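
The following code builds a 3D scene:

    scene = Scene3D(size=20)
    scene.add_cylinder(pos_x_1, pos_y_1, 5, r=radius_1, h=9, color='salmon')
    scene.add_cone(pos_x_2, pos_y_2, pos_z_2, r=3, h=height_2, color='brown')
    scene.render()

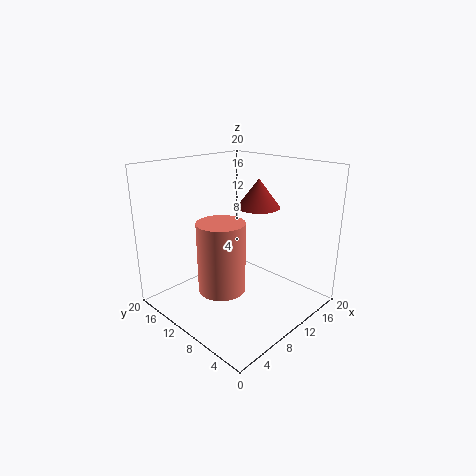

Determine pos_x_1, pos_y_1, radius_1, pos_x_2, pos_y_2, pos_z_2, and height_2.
pos_x_1 = 5
pos_y_1 = 8
radius_1 = 3
pos_x_2 = 13
pos_y_2 = 9
pos_z_2 = 14
height_2 = 4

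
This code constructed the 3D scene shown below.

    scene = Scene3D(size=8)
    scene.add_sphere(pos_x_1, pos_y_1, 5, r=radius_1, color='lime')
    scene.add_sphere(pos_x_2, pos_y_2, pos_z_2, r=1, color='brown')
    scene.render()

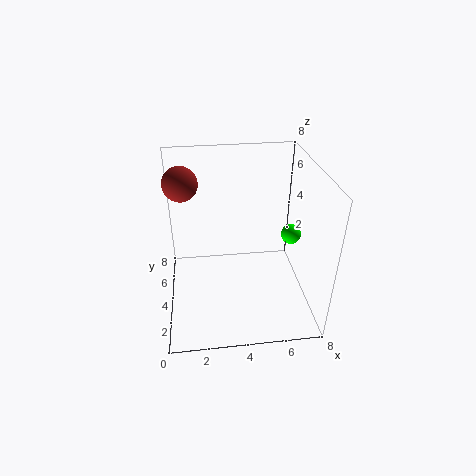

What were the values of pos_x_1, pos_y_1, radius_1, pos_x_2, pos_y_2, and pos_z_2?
pos_x_1 = 6.5; pos_y_1 = 2.5; radius_1 = 0.5; pos_x_2 = 1; pos_y_2 = 6; pos_z_2 = 6.5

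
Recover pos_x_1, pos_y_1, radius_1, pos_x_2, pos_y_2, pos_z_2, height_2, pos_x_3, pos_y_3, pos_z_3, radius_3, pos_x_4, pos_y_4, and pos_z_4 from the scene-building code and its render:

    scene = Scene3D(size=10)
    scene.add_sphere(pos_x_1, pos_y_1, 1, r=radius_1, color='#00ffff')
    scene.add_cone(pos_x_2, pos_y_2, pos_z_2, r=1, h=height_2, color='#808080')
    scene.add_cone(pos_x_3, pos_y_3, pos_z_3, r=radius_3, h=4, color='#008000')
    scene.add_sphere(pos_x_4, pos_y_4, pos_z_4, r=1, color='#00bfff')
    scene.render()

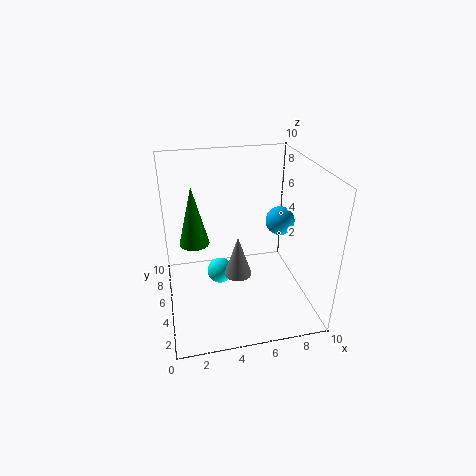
pos_x_1 = 4; pos_y_1 = 7; radius_1 = 1; pos_x_2 = 5; pos_y_2 = 5; pos_z_2 = 2; height_2 = 3; pos_x_3 = 2; pos_y_3 = 5; pos_z_3 = 5; radius_3 = 1; pos_x_4 = 8; pos_y_4 = 5; pos_z_4 = 6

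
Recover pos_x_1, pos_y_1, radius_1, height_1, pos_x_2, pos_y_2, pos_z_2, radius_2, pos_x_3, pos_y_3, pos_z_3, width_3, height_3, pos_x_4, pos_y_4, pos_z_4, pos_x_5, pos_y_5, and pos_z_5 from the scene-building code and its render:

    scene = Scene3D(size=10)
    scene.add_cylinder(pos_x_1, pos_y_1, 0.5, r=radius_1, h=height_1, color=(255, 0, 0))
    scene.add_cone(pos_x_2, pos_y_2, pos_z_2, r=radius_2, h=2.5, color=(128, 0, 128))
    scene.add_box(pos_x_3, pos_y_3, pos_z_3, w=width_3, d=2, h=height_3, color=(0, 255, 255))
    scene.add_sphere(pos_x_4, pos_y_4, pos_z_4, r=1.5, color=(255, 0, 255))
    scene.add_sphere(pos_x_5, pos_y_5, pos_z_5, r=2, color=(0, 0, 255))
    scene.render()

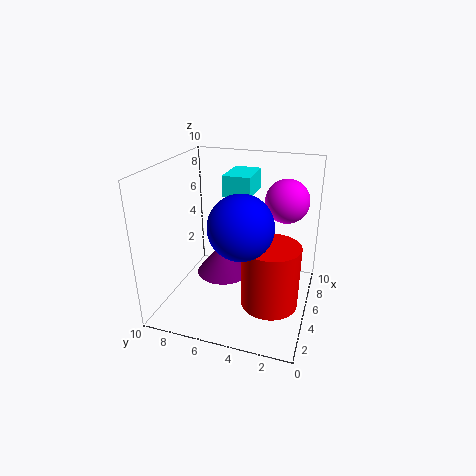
pos_x_1 = 4.5, pos_y_1 = 2.5, radius_1 = 2, height_1 = 4.5, pos_x_2 = 6, pos_y_2 = 6.5, pos_z_2 = 1.5, radius_2 = 2, pos_x_3 = 6, pos_y_3 = 4.5, pos_z_3 = 7.5, width_3 = 3, height_3 = 1.5, pos_x_4 = 6.5, pos_y_4 = 2, pos_z_4 = 7.5, pos_x_5 = 2.5, pos_y_5 = 4, pos_z_5 = 7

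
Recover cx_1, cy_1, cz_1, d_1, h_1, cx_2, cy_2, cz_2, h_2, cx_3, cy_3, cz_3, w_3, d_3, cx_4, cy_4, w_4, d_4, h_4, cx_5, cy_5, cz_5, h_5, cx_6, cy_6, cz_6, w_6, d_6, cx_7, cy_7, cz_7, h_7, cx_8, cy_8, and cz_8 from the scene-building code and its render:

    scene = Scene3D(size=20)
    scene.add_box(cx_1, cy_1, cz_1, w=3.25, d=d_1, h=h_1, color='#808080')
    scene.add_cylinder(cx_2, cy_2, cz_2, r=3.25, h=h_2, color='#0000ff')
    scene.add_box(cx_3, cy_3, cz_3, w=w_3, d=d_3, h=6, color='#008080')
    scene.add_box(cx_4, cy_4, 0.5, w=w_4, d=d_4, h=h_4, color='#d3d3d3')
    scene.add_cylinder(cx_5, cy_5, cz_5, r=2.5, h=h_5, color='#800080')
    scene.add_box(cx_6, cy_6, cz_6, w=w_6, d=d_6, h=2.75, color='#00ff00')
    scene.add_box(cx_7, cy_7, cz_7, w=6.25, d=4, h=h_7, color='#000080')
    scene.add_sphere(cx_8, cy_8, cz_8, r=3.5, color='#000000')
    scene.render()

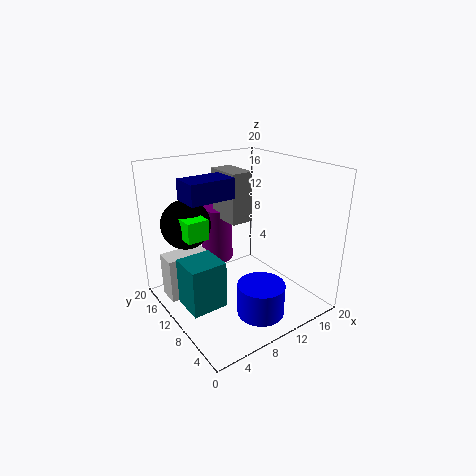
cx_1 = 10.25
cy_1 = 11.5
cz_1 = 11.25
d_1 = 5.5
h_1 = 7.25
cx_2 = 10.5
cy_2 = 5.25
cz_2 = 0.25
h_2 = 4.5
cx_3 = 0.25
cy_3 = 5
cz_3 = 4
w_3 = 4.5
d_3 = 4.25
cx_4 = 1.25
cy_4 = 14
w_4 = 6.25
d_4 = 3.25
h_4 = 6.5
cx_5 = 11
cy_5 = 17.25
cz_5 = 3.75
h_5 = 8.5
cx_6 = 2.75
cy_6 = 10.5
cz_6 = 10.75
w_6 = 3
d_6 = 5
cx_7 = 3.25
cy_7 = 10
cz_7 = 15.75
h_7 = 2.75
cx_8 = 4.75
cy_8 = 15.25
cz_8 = 11.5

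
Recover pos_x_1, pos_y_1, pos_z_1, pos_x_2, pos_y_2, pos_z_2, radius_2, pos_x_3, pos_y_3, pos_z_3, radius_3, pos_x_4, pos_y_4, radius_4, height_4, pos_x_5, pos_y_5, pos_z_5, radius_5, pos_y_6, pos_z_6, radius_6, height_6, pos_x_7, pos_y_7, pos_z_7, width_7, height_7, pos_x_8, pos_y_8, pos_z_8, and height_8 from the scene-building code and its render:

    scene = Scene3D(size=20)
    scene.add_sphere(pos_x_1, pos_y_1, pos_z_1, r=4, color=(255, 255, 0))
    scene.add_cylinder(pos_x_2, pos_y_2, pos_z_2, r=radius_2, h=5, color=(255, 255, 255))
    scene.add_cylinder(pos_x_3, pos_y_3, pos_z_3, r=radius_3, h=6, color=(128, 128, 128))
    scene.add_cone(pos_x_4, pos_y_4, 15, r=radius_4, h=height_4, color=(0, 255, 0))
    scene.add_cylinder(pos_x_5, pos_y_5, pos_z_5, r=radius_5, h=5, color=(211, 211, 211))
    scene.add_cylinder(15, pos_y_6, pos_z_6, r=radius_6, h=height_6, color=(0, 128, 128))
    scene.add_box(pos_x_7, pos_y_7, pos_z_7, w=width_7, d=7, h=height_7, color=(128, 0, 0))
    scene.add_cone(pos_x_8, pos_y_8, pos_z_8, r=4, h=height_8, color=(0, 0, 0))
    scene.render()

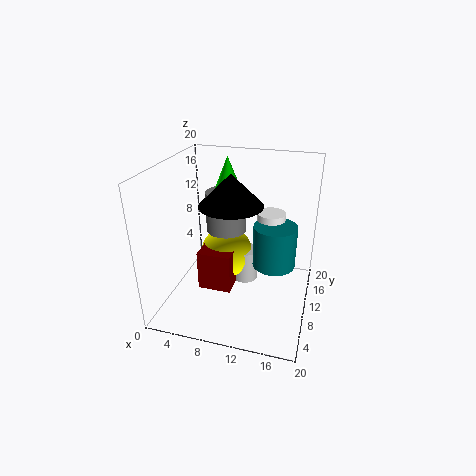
pos_x_1 = 7, pos_y_1 = 14, pos_z_1 = 5, pos_x_2 = 14, pos_y_2 = 13, pos_z_2 = 8, radius_2 = 2, pos_x_3 = 7, pos_y_3 = 14, pos_z_3 = 9, radius_3 = 3, pos_x_4 = 7, pos_y_4 = 15, radius_4 = 2, height_4 = 5, pos_x_5 = 10, pos_y_5 = 14, pos_z_5 = 1, radius_5 = 2, pos_y_6 = 11, pos_z_6 = 6, radius_6 = 3, height_6 = 6, pos_x_7 = 4, pos_y_7 = 9, pos_z_7 = 1, width_7 = 5, height_7 = 6, pos_x_8 = 10, pos_y_8 = 7, pos_z_8 = 16, height_8 = 4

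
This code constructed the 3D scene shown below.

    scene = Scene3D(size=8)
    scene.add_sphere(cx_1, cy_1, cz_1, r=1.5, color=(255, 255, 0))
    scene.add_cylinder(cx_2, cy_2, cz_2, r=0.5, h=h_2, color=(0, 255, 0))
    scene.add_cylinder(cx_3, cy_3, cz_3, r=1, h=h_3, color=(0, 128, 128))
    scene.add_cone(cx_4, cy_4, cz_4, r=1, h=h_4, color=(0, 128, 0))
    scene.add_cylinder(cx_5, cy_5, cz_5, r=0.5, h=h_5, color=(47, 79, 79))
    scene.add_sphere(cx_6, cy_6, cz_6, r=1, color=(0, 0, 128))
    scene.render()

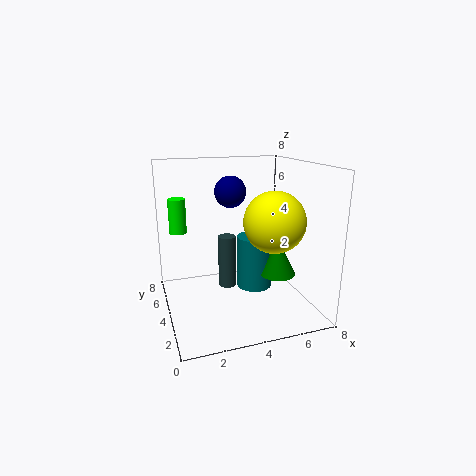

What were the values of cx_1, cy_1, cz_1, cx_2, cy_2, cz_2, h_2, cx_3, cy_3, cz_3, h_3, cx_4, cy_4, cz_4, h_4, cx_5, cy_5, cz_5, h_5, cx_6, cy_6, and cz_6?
cx_1 = 5; cy_1 = 1.5; cz_1 = 5.5; cx_2 = 1; cy_2 = 6; cz_2 = 4; h_2 = 2; cx_3 = 5; cy_3 = 4; cz_3 = 1; h_3 = 3; cx_4 = 6; cy_4 = 3; cz_4 = 2; h_4 = 2; cx_5 = 3.5; cy_5 = 4.5; cz_5 = 1; h_5 = 3; cx_6 = 4.5; cy_6 = 7; cz_6 = 6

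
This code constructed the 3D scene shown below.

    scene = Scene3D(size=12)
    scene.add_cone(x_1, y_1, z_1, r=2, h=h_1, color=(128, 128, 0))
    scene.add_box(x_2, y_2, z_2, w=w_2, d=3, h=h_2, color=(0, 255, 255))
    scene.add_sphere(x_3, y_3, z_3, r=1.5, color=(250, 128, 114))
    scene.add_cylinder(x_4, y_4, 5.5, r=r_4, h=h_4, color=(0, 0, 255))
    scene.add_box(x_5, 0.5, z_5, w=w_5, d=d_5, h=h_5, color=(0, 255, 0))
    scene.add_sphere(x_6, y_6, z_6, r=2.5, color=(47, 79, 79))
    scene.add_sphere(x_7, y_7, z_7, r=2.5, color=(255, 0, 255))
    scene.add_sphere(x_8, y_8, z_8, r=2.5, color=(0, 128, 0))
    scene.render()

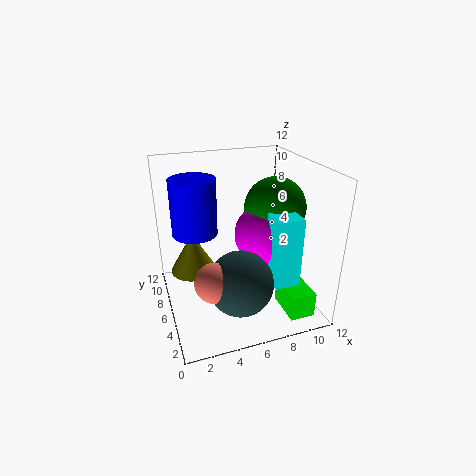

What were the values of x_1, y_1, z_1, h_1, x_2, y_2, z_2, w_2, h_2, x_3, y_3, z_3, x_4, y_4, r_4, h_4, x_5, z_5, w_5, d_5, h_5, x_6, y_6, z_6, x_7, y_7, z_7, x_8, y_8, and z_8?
x_1 = 2.5, y_1 = 8, z_1 = 2.5, h_1 = 3.5, x_2 = 7.5, y_2 = 1.5, z_2 = 3.5, w_2 = 2, h_2 = 5.5, x_3 = 3, y_3 = 2.5, z_3 = 4.5, x_4 = 3, y_4 = 9, r_4 = 2, h_4 = 5, x_5 = 8.5, z_5 = 1, w_5 = 2, d_5 = 3, h_5 = 2, x_6 = 5, y_6 = 2.5, z_6 = 4, x_7 = 8, y_7 = 5, z_7 = 6.5, x_8 = 9, y_8 = 5.5, z_8 = 8.5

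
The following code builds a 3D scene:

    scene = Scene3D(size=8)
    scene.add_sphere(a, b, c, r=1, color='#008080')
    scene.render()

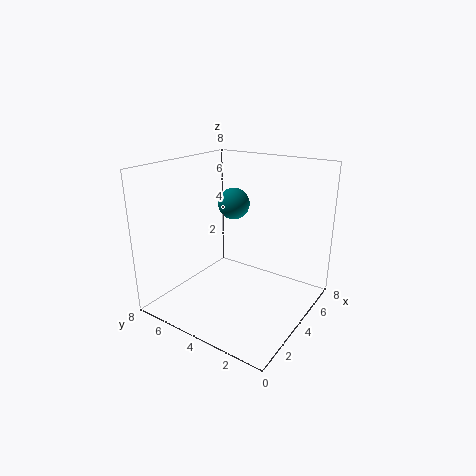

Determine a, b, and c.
a = 6.5
b = 6
c = 5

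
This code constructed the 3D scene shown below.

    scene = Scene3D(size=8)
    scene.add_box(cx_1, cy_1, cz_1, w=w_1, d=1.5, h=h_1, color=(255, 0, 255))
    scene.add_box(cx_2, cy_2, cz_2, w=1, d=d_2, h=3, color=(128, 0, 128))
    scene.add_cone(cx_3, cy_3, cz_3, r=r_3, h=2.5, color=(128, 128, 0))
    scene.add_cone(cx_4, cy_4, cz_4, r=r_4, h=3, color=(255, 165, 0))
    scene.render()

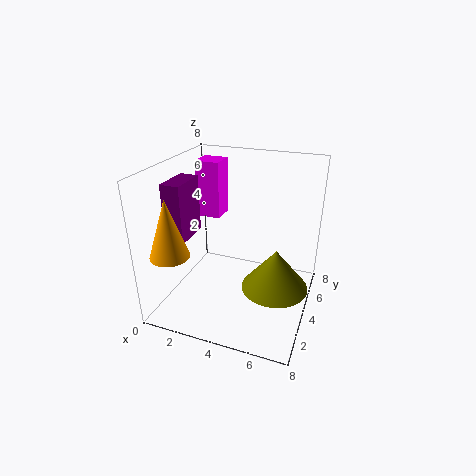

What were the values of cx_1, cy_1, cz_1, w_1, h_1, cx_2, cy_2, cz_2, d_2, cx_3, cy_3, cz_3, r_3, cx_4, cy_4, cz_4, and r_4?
cx_1 = 0.5, cy_1 = 6, cz_1 = 4, w_1 = 1.5, h_1 = 3.5, cx_2 = 1, cy_2 = 1.5, cz_2 = 4.5, d_2 = 2, cx_3 = 6, cy_3 = 5, cz_3 = 0.5, r_3 = 2, cx_4 = 1.5, cy_4 = 1, cz_4 = 4, r_4 = 1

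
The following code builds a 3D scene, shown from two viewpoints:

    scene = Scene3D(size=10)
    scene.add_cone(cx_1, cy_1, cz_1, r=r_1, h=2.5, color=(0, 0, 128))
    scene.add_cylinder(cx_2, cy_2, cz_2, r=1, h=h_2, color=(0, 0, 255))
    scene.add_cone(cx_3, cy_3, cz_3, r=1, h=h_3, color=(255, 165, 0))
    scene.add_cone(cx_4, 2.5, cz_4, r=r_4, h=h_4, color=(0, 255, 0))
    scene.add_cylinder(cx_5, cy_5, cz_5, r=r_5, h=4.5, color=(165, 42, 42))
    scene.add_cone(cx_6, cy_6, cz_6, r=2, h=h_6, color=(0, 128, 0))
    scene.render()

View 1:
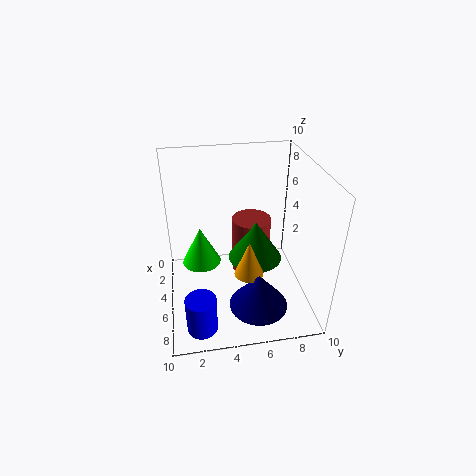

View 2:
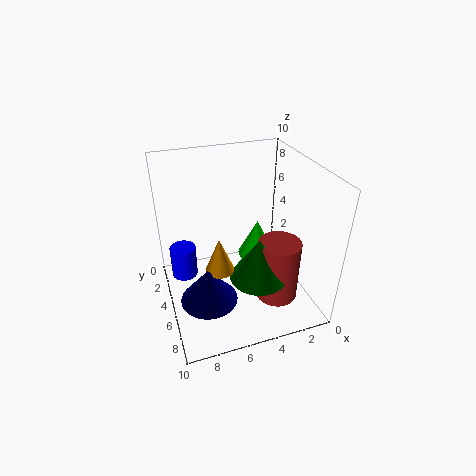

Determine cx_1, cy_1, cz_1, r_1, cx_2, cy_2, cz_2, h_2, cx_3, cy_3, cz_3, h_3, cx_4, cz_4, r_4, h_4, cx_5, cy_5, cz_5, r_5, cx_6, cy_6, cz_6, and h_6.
cx_1 = 7.5; cy_1 = 6; cz_1 = 1; r_1 = 2; cx_2 = 8.5; cy_2 = 2; cz_2 = 0.5; h_2 = 2.5; cx_3 = 6.5; cy_3 = 5.5; cz_3 = 3; h_3 = 2.5; cx_4 = 2.5; cz_4 = 1.5; r_4 = 1.5; h_4 = 3; cx_5 = 2.5; cy_5 = 6.5; cz_5 = 0.5; r_5 = 1.5; cx_6 = 4; cy_6 = 6.5; cz_6 = 2.5; h_6 = 3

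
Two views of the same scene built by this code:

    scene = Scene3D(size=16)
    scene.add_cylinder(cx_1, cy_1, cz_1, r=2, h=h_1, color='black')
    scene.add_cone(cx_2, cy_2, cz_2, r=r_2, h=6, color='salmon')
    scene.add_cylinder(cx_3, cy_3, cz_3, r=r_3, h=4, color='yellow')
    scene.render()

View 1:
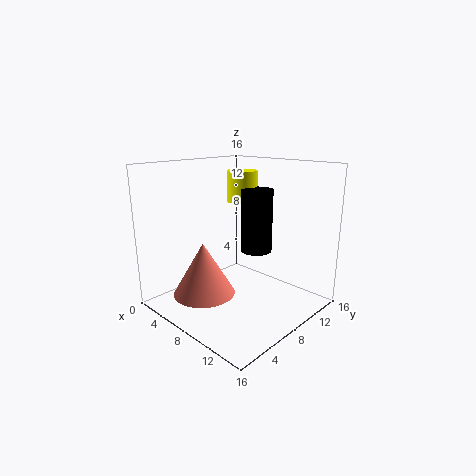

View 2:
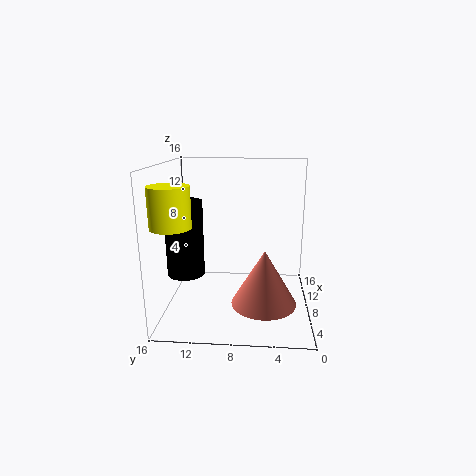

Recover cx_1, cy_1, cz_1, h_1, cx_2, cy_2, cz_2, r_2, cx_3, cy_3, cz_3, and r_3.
cx_1 = 6; cy_1 = 13.5; cz_1 = 4.5; h_1 = 8; cx_2 = 5.5; cy_2 = 5; cz_2 = 1.5; r_2 = 3.5; cx_3 = 3; cy_3 = 14; cz_3 = 10.5; r_3 = 2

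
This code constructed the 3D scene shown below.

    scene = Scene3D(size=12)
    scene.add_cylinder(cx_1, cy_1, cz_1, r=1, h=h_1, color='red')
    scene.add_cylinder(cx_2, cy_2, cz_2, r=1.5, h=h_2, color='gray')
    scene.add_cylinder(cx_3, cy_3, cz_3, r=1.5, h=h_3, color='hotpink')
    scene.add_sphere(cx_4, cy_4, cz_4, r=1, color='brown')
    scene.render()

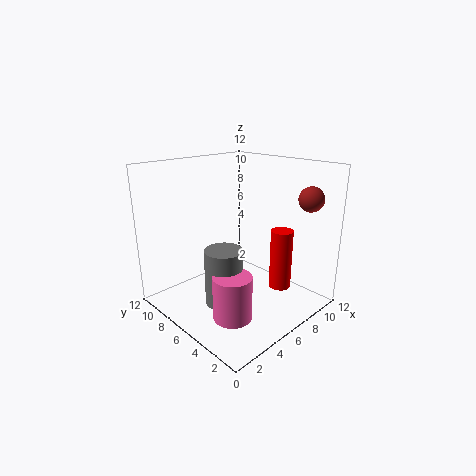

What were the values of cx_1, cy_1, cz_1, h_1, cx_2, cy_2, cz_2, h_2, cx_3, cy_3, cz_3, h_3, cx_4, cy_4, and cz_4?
cx_1 = 10
cy_1 = 4.5
cz_1 = 0.5
h_1 = 5.5
cx_2 = 3.5
cy_2 = 5
cz_2 = 1.5
h_2 = 4.5
cx_3 = 3
cy_3 = 3.5
cz_3 = 1
h_3 = 3.5
cx_4 = 9.5
cy_4 = 1.5
cz_4 = 9.5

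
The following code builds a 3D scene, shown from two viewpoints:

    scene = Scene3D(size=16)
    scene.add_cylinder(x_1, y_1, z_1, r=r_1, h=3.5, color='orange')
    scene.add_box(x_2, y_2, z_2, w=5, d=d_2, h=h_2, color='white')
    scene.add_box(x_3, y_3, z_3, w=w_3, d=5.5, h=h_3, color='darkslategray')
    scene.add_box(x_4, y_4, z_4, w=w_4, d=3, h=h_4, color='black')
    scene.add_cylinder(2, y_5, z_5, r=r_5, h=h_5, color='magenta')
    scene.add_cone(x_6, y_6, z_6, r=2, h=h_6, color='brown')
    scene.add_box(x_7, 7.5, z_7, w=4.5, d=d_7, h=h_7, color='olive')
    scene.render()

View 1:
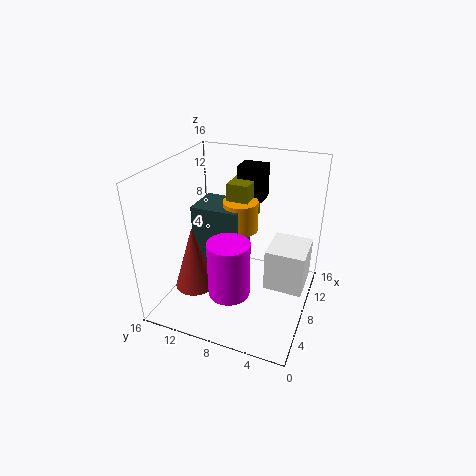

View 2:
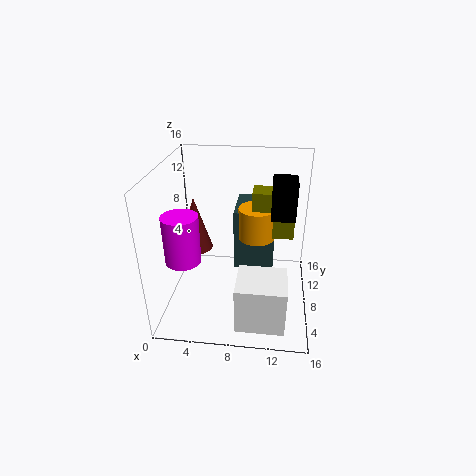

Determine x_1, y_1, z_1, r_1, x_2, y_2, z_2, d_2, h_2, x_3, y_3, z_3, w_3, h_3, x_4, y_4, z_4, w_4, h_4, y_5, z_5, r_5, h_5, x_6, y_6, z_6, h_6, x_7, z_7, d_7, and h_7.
x_1 = 10, y_1 = 8.5, z_1 = 8, r_1 = 2, x_2 = 8.5, y_2 = 0.5, z_2 = 1.5, d_2 = 4.5, h_2 = 5, x_3 = 7.5, y_3 = 8, z_3 = 4, w_3 = 4.5, h_3 = 7, x_4 = 11.5, y_4 = 6.5, z_4 = 11, w_4 = 2.5, h_4 = 4, y_5 = 6.5, z_5 = 5.5, r_5 = 2, h_5 = 5.5, x_6 = 2.5, y_6 = 10.5, z_6 = 5, h_6 = 6.5, x_7 = 9.5, z_7 = 8.5, d_7 = 2.5, h_7 = 5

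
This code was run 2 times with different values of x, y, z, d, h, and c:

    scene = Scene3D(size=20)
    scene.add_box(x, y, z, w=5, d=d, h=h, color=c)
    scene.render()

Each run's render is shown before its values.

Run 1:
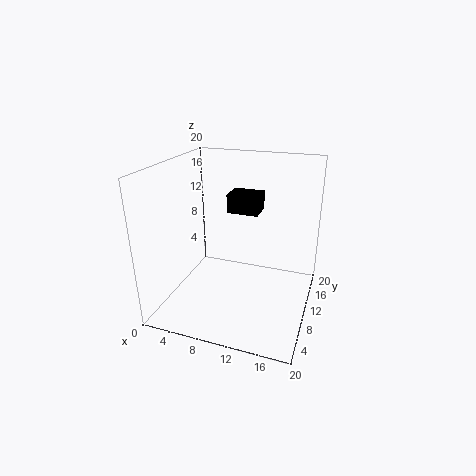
x = 6, y = 16, z = 11, d = 4, h = 3, c = 'black'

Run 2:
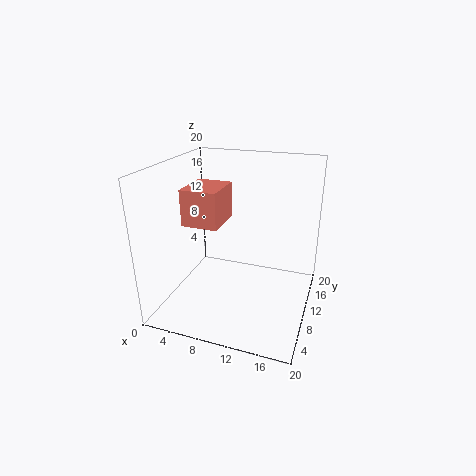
x = 3, y = 7, z = 12, d = 6, h = 5, c = 'salmon'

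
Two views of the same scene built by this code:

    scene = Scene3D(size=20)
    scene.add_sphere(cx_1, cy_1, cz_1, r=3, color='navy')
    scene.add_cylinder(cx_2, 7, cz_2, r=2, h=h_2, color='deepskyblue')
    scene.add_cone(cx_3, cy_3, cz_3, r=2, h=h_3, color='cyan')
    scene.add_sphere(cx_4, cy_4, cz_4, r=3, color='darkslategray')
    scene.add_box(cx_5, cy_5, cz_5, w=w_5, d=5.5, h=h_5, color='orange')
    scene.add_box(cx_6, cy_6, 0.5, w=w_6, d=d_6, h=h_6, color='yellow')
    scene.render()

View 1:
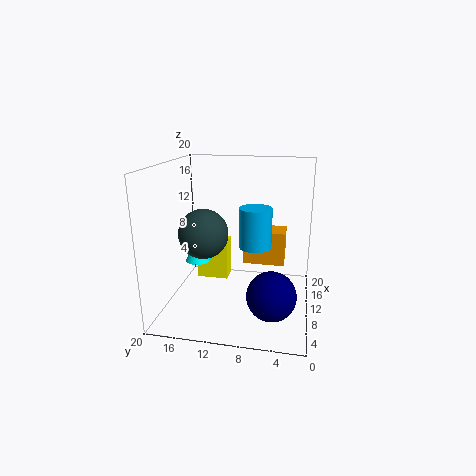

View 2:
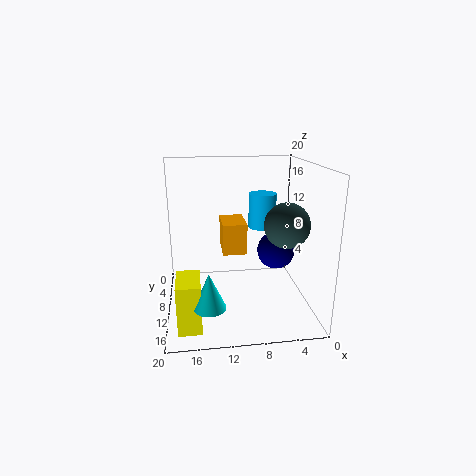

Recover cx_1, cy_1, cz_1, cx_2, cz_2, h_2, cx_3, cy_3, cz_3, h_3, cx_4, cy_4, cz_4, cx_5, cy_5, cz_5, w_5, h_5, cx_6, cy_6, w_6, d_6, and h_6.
cx_1 = 3, cy_1 = 4.5, cz_1 = 5.5, cx_2 = 6, cz_2 = 10.5, h_2 = 5, cx_3 = 14.5, cy_3 = 17.5, cz_3 = 4, h_3 = 4.5, cx_4 = 4, cy_4 = 13, cz_4 = 12.5, cx_5 = 8.5, cy_5 = 3.5, cz_5 = 7, w_5 = 3.5, h_5 = 4.5, cx_6 = 15.5, cy_6 = 13, w_6 = 3, d_6 = 5, h_6 = 6.5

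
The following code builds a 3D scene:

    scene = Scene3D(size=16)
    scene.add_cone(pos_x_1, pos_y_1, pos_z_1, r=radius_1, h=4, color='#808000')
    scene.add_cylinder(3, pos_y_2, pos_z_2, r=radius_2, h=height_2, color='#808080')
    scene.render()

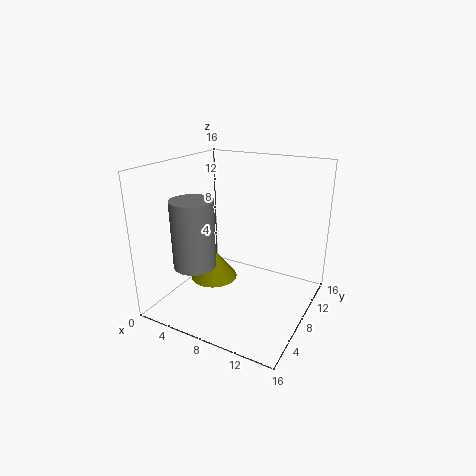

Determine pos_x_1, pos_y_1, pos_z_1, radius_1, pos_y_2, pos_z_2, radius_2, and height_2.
pos_x_1 = 3
pos_y_1 = 10.5
pos_z_1 = 0.5
radius_1 = 3
pos_y_2 = 6.5
pos_z_2 = 4
radius_2 = 2.5
height_2 = 8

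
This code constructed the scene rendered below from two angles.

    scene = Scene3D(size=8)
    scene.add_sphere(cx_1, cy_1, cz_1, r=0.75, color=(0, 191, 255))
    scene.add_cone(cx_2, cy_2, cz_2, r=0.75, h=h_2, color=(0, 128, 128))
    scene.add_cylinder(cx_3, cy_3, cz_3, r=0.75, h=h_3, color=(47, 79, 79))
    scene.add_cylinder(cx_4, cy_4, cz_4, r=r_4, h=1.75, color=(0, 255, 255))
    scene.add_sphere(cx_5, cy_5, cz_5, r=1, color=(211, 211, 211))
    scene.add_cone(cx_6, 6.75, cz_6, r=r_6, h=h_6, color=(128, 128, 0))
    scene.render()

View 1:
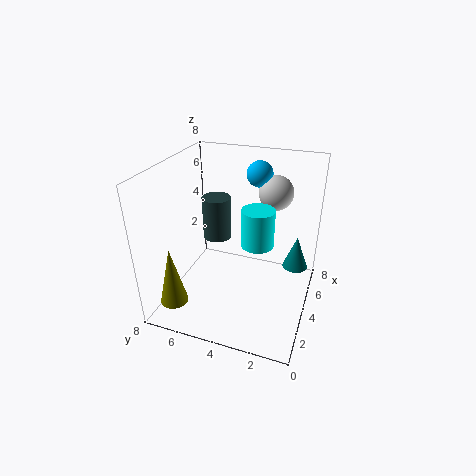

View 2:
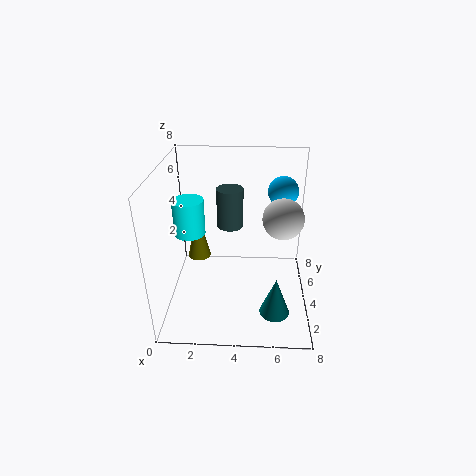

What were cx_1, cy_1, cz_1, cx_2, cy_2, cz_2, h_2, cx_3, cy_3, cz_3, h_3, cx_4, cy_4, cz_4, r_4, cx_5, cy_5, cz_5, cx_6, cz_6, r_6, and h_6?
cx_1 = 6.25, cy_1 = 3.5, cz_1 = 7, cx_2 = 6, cy_2 = 1, cz_2 = 1.5, h_2 = 2, cx_3 = 3.5, cy_3 = 5, cz_3 = 4.25, h_3 = 2.25, cx_4 = 1.75, cy_4 = 2.25, cz_4 = 5.25, r_4 = 0.75, cx_5 = 6.25, cy_5 = 2.5, cz_5 = 6, cx_6 = 1.25, cz_6 = 1, r_6 = 0.75, h_6 = 3.25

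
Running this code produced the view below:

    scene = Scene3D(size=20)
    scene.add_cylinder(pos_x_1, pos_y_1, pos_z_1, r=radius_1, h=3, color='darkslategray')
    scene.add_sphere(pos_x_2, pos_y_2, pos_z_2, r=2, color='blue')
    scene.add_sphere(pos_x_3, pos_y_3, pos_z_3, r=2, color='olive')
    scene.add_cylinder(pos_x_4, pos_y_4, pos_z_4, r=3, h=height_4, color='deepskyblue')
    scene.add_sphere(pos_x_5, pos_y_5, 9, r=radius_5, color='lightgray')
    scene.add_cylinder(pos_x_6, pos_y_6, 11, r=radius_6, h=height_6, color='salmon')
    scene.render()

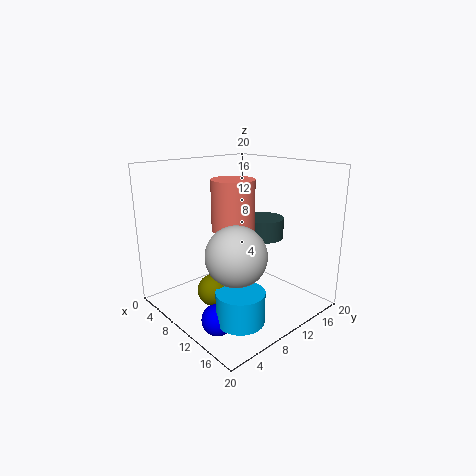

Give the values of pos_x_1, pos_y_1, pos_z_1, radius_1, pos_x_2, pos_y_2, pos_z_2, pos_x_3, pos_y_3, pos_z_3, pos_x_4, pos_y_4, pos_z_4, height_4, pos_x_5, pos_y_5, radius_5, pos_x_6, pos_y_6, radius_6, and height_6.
pos_x_1 = 10, pos_y_1 = 15, pos_z_1 = 9, radius_1 = 3, pos_x_2 = 14, pos_y_2 = 3, pos_z_2 = 2, pos_x_3 = 12, pos_y_3 = 4, pos_z_3 = 5, pos_x_4 = 16, pos_y_4 = 5, pos_z_4 = 2, height_4 = 4, pos_x_5 = 13, pos_y_5 = 7, radius_5 = 4, pos_x_6 = 9, pos_y_6 = 10, radius_6 = 3, height_6 = 7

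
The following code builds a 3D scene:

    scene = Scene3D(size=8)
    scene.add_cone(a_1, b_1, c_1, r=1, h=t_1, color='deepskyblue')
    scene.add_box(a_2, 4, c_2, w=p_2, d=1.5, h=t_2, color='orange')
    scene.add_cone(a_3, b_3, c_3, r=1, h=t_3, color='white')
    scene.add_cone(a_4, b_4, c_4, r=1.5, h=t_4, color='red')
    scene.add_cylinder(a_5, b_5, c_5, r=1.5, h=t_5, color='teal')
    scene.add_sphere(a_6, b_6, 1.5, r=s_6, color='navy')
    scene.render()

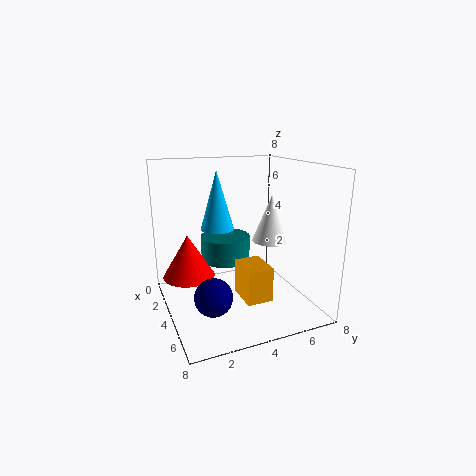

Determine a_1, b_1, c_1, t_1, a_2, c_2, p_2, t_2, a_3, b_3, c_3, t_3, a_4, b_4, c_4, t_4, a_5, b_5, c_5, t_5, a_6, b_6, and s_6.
a_1 = 2; b_1 = 3.5; c_1 = 4; t_1 = 3.5; a_2 = 3.5; c_2 = 0.5; p_2 = 2; t_2 = 2; a_3 = 5; b_3 = 5.5; c_3 = 4; t_3 = 2.5; a_4 = 2.5; b_4 = 1.5; c_4 = 1.5; t_4 = 2.5; a_5 = 2; b_5 = 4; c_5 = 2; t_5 = 1.5; a_6 = 5.5; b_6 = 2; s_6 = 1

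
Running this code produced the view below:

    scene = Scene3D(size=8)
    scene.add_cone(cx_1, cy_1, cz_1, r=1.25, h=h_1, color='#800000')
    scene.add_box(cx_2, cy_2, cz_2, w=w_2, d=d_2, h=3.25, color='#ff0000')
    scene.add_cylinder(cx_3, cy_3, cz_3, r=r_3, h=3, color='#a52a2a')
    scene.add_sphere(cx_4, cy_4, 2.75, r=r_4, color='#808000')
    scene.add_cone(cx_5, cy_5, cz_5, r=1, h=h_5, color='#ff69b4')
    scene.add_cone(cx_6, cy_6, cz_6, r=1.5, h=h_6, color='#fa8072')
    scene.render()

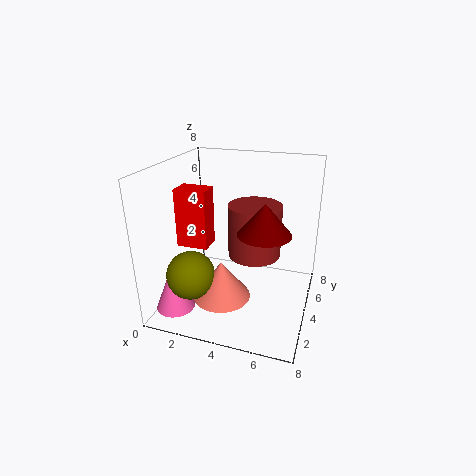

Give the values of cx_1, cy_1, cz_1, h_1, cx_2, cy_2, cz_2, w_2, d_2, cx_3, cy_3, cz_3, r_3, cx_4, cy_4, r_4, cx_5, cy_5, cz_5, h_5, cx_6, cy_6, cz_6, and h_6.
cx_1 = 6
cy_1 = 1.75
cz_1 = 5.5
h_1 = 1.5
cx_2 = 0.75
cy_2 = 3
cz_2 = 3.5
w_2 = 1.75
d_2 = 1.25
cx_3 = 4.75
cy_3 = 4.75
cz_3 = 2.75
r_3 = 1.5
cx_4 = 2.25
cy_4 = 1.5
r_4 = 1.25
cx_5 = 1.5
cy_5 = 1
cz_5 = 1
h_5 = 2.5
cx_6 = 3.75
cy_6 = 2
cz_6 = 1.5
h_6 = 2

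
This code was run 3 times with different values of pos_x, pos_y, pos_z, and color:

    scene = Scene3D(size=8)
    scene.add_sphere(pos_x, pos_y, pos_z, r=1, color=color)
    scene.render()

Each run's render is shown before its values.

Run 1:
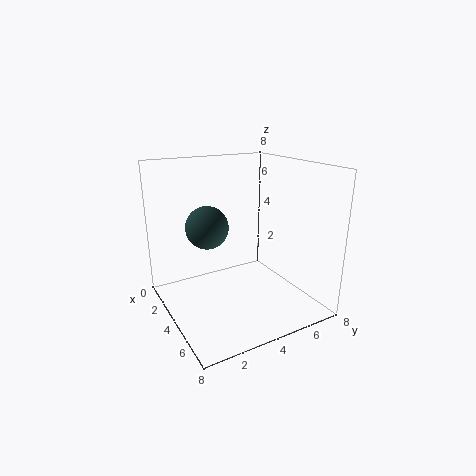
pos_x = 5.5
pos_y = 1.5
pos_z = 5.5
color = 'darkslategray'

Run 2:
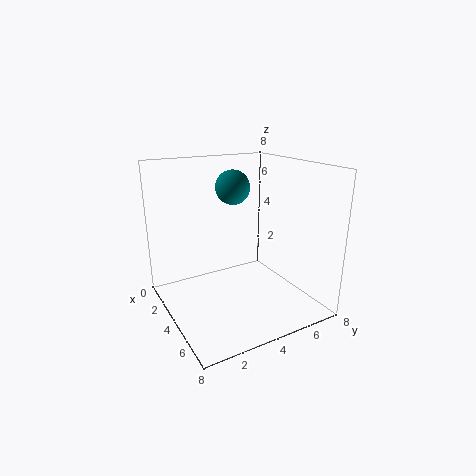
pos_x = 2.5
pos_y = 4.5
pos_z = 6.5
color = 'teal'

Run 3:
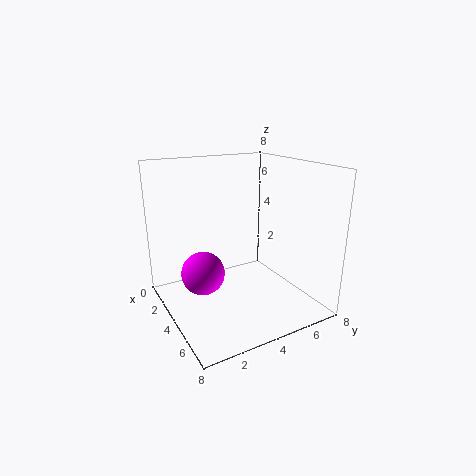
pos_x = 6
pos_y = 1
pos_z = 3.5
color = 'magenta'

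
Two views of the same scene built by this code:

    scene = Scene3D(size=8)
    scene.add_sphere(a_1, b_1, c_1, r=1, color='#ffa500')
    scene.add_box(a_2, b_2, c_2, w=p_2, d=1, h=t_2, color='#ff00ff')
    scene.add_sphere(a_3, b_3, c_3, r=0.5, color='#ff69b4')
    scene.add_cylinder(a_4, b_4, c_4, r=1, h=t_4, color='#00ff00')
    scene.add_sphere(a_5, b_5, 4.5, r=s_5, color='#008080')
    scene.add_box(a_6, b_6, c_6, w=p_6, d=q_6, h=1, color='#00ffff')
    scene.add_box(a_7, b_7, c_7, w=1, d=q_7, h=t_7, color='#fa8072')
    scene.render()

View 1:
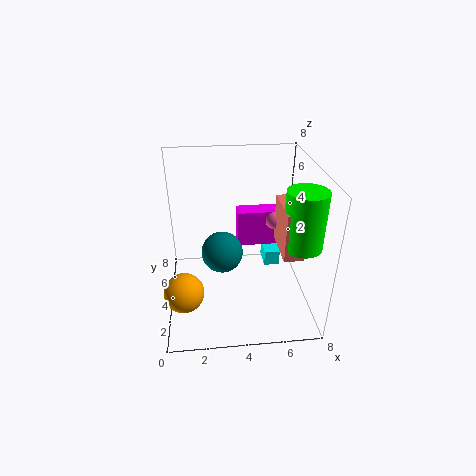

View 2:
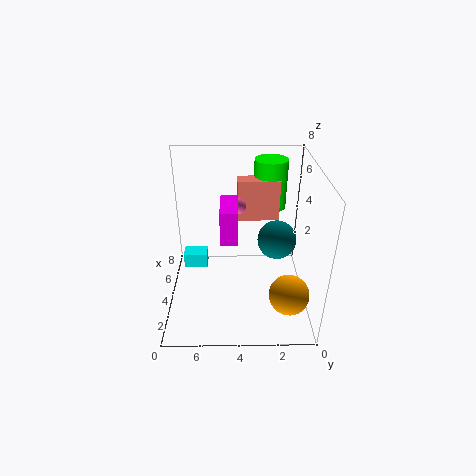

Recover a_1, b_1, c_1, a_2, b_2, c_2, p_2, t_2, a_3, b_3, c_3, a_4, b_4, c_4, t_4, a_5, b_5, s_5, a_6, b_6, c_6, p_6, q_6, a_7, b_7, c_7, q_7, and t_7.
a_1 = 1; b_1 = 1.5; c_1 = 2.5; a_2 = 4; b_2 = 4; c_2 = 3.5; p_2 = 2.5; t_2 = 2; a_3 = 6; b_3 = 4; c_3 = 5; a_4 = 7; b_4 = 2; c_4 = 4.5; t_4 = 3; a_5 = 3; b_5 = 2; s_5 = 1; a_6 = 6; b_6 = 6; c_6 = 0.5; p_6 = 1; q_6 = 1.5; a_7 = 6; b_7 = 1.5; c_7 = 4; q_7 = 2.5; t_7 = 2.5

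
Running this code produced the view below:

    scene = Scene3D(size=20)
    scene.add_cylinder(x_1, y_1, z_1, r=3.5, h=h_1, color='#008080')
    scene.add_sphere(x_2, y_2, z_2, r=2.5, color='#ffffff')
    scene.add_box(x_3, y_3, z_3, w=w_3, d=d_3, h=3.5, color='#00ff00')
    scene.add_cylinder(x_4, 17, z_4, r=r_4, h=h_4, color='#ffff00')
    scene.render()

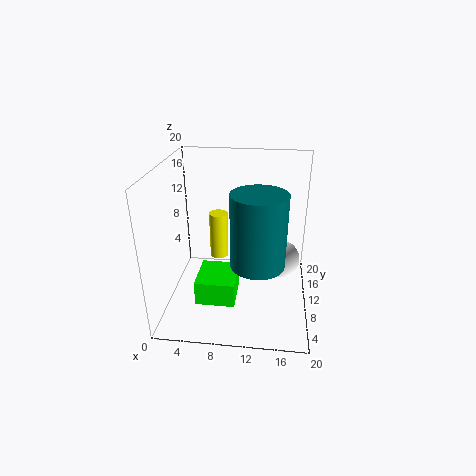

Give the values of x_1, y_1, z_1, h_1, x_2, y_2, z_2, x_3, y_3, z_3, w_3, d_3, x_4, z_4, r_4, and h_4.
x_1 = 13, y_1 = 6, z_1 = 8.5, h_1 = 9.5, x_2 = 16, y_2 = 8.5, z_2 = 8, x_3 = 4.5, y_3 = 5.5, z_3 = 1.5, w_3 = 5.5, d_3 = 6, x_4 = 6, z_4 = 3, r_4 = 1.5, h_4 = 7.5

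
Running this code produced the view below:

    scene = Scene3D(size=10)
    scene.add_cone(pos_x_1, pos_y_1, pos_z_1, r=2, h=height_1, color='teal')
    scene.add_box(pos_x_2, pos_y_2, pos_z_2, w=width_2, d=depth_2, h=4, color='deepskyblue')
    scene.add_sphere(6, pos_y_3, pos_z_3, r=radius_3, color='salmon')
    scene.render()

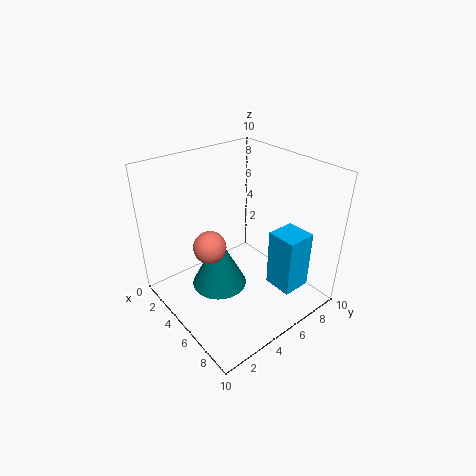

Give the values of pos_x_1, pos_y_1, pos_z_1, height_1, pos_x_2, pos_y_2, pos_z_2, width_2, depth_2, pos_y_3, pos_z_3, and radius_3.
pos_x_1 = 4; pos_y_1 = 4; pos_z_1 = 1; height_1 = 4; pos_x_2 = 7; pos_y_2 = 6; pos_z_2 = 2; width_2 = 2; depth_2 = 2; pos_y_3 = 2; pos_z_3 = 6; radius_3 = 1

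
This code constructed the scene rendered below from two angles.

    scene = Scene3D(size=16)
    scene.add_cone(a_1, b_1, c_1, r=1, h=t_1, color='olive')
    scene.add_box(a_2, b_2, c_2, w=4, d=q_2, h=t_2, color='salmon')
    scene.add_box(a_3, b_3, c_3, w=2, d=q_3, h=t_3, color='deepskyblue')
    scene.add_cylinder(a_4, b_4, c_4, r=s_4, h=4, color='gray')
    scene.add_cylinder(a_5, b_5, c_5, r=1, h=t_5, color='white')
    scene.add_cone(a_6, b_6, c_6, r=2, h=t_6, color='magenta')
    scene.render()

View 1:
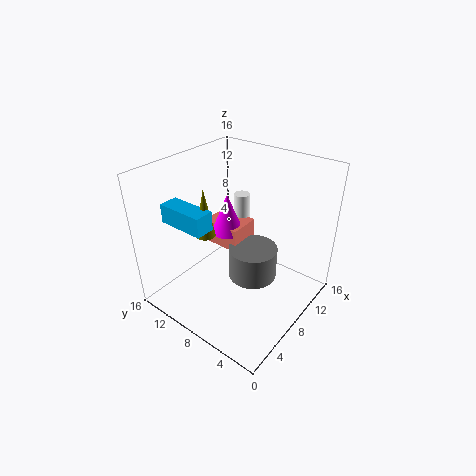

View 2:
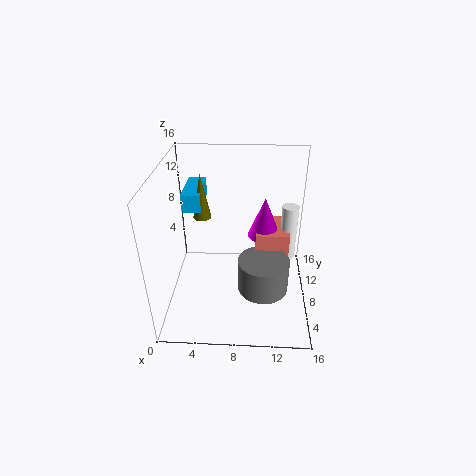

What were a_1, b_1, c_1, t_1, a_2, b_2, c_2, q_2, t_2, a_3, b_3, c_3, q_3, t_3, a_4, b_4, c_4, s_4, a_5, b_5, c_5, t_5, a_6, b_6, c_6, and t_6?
a_1 = 4, b_1 = 9, c_1 = 10, t_1 = 5, a_2 = 10, b_2 = 10, c_2 = 4, q_2 = 5, t_2 = 3, a_3 = 2, b_3 = 8, c_3 = 11, q_3 = 5, t_3 = 2, a_4 = 11, b_4 = 8, c_4 = 1, s_4 = 3, a_5 = 14, b_5 = 12, c_5 = 3, t_5 = 7, a_6 = 11, b_6 = 12, c_6 = 6, t_6 = 5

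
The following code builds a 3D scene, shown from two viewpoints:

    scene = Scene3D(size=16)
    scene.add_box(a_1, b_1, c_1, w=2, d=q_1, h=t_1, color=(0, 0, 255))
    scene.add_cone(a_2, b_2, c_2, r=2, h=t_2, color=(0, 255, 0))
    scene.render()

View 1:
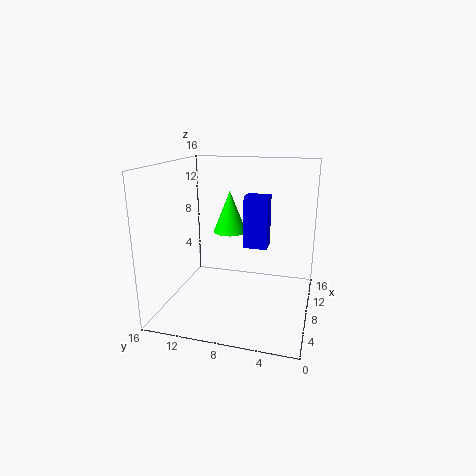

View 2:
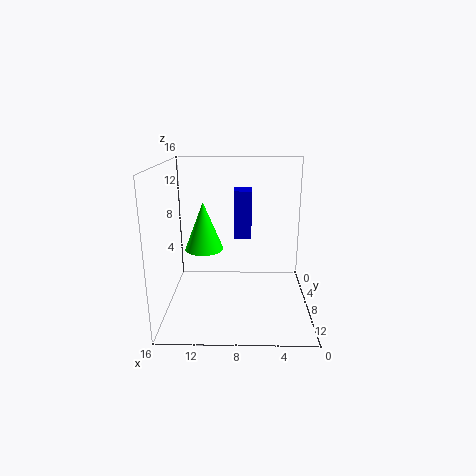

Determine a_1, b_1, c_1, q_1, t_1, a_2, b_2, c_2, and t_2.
a_1 = 6.5; b_1 = 4.5; c_1 = 7.5; q_1 = 2.5; t_1 = 5.5; a_2 = 11.5; b_2 = 10; c_2 = 7.5; t_2 = 5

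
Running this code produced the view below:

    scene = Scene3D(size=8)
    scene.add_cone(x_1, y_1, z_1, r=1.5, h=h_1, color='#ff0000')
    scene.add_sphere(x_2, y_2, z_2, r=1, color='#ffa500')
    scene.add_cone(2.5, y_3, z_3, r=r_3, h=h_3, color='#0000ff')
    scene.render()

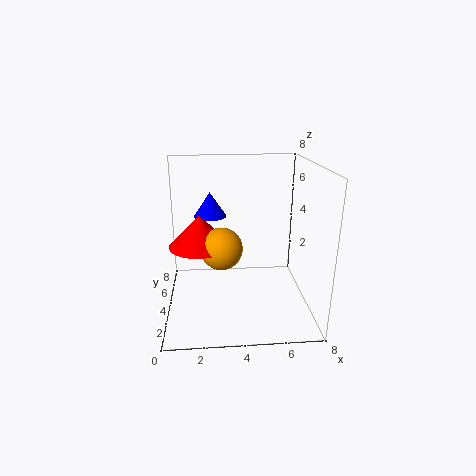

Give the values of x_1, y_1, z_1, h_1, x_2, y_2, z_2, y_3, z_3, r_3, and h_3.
x_1 = 2; y_1 = 2; z_1 = 4.5; h_1 = 1.5; x_2 = 3; y_2 = 1.5; z_2 = 4.5; y_3 = 6.5; z_3 = 4.5; r_3 = 1; h_3 = 1.5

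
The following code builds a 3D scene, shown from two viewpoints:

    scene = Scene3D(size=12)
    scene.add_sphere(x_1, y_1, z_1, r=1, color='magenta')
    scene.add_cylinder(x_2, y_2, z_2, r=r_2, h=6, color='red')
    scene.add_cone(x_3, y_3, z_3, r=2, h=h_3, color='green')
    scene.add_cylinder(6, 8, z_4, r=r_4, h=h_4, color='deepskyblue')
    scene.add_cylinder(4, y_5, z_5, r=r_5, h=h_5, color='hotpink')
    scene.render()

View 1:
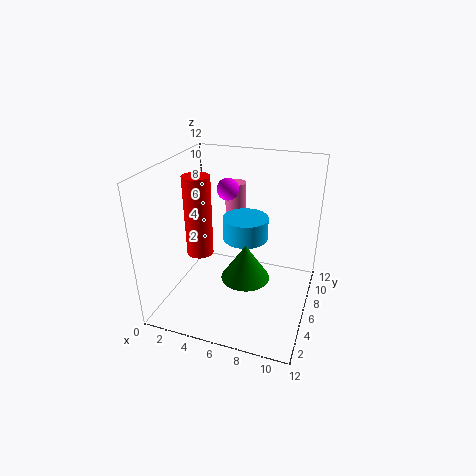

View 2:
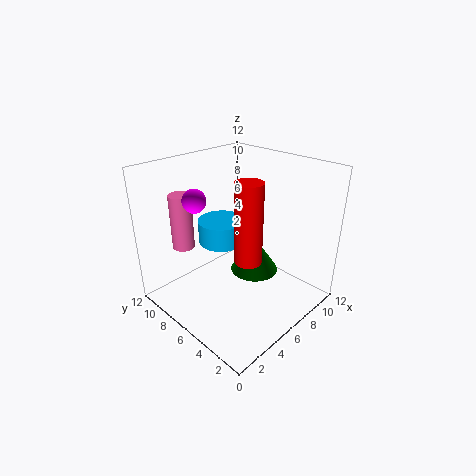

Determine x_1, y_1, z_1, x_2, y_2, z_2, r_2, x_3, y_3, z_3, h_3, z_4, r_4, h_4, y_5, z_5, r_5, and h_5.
x_1 = 4; y_1 = 9; z_1 = 9; x_2 = 4; y_2 = 3; z_2 = 6; r_2 = 1; x_3 = 7; y_3 = 5; z_3 = 3; h_3 = 3; z_4 = 5; r_4 = 2; h_4 = 2; y_5 = 11; z_5 = 4; r_5 = 1; h_5 = 5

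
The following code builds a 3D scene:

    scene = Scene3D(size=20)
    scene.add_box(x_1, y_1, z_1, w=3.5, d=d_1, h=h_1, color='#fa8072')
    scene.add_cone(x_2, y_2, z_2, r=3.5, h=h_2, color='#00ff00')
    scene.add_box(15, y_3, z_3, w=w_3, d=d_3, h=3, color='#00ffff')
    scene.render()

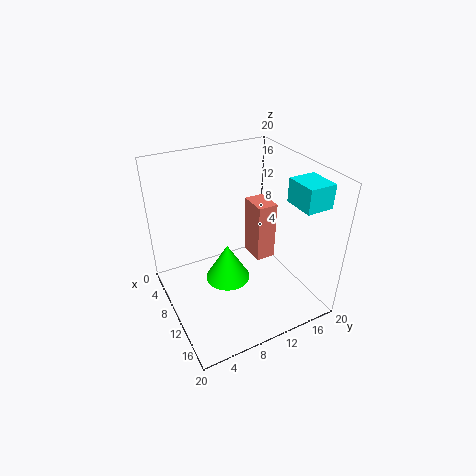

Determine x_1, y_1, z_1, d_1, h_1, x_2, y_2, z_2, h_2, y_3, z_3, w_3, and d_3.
x_1 = 11
y_1 = 10.5
z_1 = 9
d_1 = 2.5
h_1 = 7.5
x_2 = 6.5
y_2 = 10
z_2 = 0.5
h_2 = 6
y_3 = 14
z_3 = 17
w_3 = 4
d_3 = 3.5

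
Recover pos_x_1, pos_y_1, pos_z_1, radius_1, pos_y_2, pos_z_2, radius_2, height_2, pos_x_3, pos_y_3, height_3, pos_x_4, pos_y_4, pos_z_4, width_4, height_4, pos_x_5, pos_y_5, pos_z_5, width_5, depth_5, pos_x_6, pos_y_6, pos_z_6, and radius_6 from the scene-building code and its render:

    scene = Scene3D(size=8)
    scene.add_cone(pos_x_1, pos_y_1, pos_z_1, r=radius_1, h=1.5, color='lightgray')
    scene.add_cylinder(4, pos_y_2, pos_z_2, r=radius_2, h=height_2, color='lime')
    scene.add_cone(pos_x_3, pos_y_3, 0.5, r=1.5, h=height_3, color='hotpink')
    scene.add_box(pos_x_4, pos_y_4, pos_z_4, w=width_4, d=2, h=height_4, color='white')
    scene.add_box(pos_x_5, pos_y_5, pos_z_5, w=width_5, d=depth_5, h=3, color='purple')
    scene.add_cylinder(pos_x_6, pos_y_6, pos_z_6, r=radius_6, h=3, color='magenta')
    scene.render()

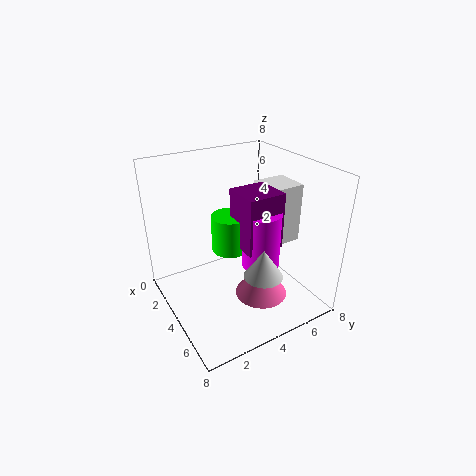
pos_x_1 = 6.5
pos_y_1 = 4
pos_z_1 = 3
radius_1 = 1
pos_y_2 = 3.5
pos_z_2 = 3.5
radius_2 = 1
height_2 = 2
pos_x_3 = 5
pos_y_3 = 5
height_3 = 2
pos_x_4 = 2.5
pos_y_4 = 6
pos_z_4 = 3
width_4 = 2
height_4 = 3.5
pos_x_5 = 4
pos_y_5 = 3.5
pos_z_5 = 4
width_5 = 2
depth_5 = 2
pos_x_6 = 5.5
pos_y_6 = 4.5
pos_z_6 = 3
radius_6 = 1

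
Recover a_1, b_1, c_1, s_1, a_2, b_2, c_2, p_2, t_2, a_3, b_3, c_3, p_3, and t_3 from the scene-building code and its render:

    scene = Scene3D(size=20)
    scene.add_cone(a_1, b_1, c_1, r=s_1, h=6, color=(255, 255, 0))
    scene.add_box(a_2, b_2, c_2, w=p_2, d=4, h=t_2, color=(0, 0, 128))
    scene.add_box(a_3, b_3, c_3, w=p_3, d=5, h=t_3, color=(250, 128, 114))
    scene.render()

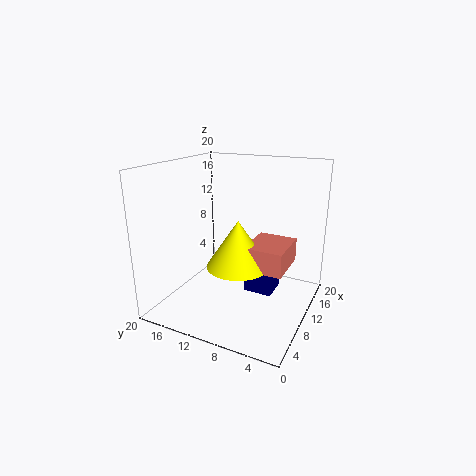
a_1 = 6
b_1 = 8
c_1 = 8
s_1 = 4
a_2 = 10
b_2 = 5
c_2 = 2
p_2 = 4
t_2 = 4
a_3 = 5
b_3 = 2
c_3 = 8
p_3 = 6
t_3 = 3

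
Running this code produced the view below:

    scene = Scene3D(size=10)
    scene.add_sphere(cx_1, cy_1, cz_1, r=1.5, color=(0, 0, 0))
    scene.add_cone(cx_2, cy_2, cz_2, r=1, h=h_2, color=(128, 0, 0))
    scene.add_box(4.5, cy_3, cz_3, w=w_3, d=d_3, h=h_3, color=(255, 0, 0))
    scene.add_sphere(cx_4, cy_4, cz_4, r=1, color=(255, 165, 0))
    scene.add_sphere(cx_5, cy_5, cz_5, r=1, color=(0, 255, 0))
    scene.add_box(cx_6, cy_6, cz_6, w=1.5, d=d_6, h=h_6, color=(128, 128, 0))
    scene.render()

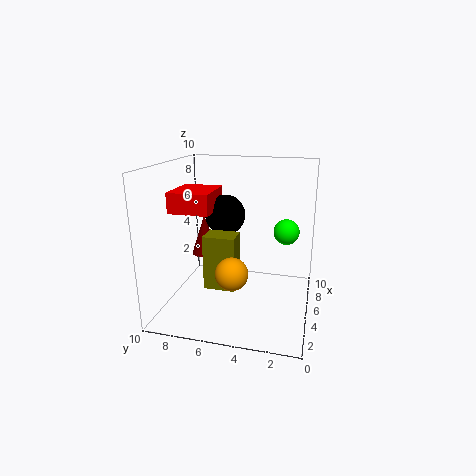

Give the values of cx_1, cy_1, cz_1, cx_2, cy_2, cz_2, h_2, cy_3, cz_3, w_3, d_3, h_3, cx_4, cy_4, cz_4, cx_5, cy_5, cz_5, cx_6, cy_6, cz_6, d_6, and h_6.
cx_1 = 7
cy_1 = 6.5
cz_1 = 6
cx_2 = 6.5
cy_2 = 8
cz_2 = 3
h_2 = 3
cy_3 = 7
cz_3 = 6.5
w_3 = 3.5
d_3 = 3
h_3 = 1.5
cx_4 = 1.5
cy_4 = 4.5
cz_4 = 4
cx_5 = 8.5
cy_5 = 2
cz_5 = 4.5
cx_6 = 2
cy_6 = 4.5
cz_6 = 2.5
d_6 = 2
h_6 = 3.5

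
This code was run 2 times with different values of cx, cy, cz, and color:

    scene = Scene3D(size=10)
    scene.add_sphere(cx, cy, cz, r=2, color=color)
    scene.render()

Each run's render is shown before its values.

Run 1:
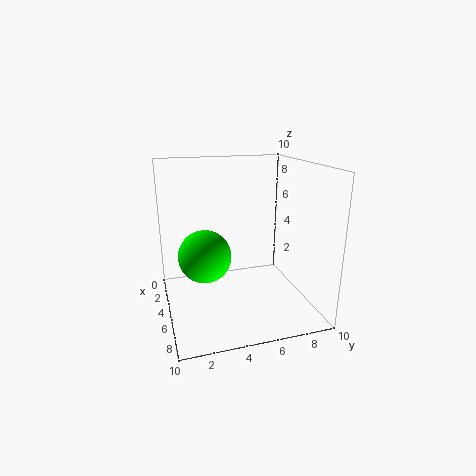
cx = 3
cy = 3
cz = 3
color = 'lime'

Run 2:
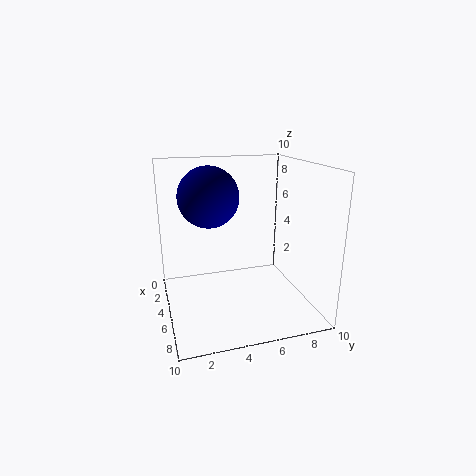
cx = 5
cy = 3
cz = 8
color = 'navy'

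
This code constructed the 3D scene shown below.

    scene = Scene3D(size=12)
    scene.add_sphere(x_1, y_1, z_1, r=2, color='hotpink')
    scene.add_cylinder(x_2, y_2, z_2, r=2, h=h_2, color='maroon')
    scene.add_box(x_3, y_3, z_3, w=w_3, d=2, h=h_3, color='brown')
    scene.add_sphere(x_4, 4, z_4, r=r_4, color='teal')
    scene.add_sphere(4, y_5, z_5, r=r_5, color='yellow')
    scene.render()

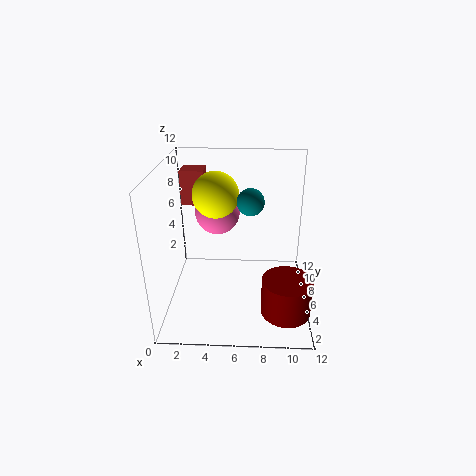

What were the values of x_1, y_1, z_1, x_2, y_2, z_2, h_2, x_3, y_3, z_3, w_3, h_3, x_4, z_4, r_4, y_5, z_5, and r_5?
x_1 = 4; y_1 = 9; z_1 = 7; x_2 = 10; y_2 = 3; z_2 = 1; h_2 = 3; x_3 = 1; y_3 = 8; z_3 = 8; w_3 = 2; h_3 = 3; x_4 = 7; z_4 = 10; r_4 = 1; y_5 = 8; z_5 = 9; r_5 = 2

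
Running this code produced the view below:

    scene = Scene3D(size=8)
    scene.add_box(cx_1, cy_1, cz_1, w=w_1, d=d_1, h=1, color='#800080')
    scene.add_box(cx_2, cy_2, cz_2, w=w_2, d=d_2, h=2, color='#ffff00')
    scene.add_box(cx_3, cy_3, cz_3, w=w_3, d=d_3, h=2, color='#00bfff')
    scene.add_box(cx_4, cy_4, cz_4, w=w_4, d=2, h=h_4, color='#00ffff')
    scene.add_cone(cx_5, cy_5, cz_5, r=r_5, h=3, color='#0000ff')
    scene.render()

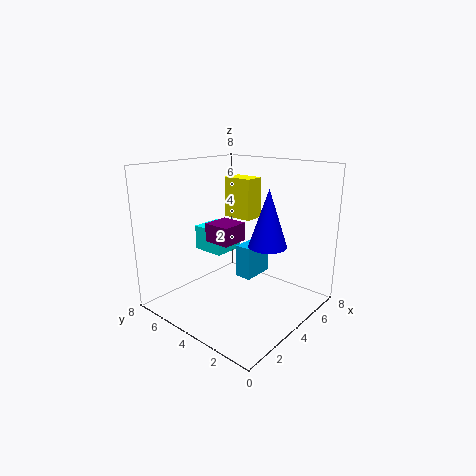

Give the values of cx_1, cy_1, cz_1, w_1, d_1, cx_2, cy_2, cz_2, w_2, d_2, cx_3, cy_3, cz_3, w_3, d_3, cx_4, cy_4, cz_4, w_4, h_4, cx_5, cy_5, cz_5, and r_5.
cx_1 = 2.5; cy_1 = 3.5; cz_1 = 4; w_1 = 1.5; d_1 = 1.5; cx_2 = 3; cy_2 = 2.5; cz_2 = 5.5; w_2 = 1; d_2 = 1.5; cx_3 = 5; cy_3 = 4; cz_3 = 1; w_3 = 2; d_3 = 1; cx_4 = 4; cy_4 = 5.5; cz_4 = 2.5; w_4 = 2; h_4 = 1.5; cx_5 = 4; cy_5 = 2; cz_5 = 4; r_5 = 1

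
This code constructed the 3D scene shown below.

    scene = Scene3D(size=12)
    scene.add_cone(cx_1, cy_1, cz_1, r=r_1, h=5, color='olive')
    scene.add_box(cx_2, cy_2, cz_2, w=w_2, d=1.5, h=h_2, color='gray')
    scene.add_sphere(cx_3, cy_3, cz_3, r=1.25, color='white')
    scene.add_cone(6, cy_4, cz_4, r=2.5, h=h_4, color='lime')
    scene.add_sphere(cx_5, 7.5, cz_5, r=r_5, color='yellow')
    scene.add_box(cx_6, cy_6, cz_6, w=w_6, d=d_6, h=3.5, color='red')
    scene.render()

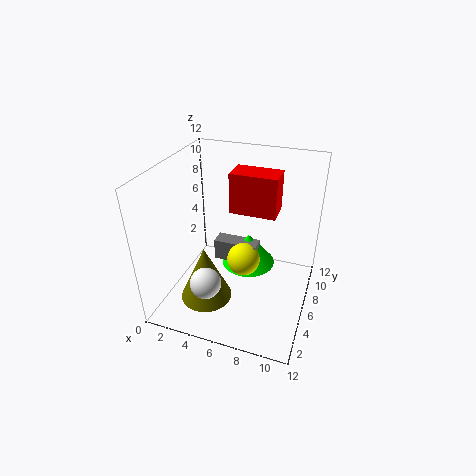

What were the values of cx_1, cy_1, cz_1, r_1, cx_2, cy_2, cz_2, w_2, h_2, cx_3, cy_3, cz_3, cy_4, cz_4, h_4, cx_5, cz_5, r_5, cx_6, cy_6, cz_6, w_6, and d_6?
cx_1 = 3.5
cy_1 = 4.5
cz_1 = 0.25
r_1 = 2.25
cx_2 = 3
cy_2 = 7.75
cz_2 = 2
w_2 = 4
h_2 = 2
cx_3 = 4.5
cy_3 = 2.5
cz_3 = 3.5
cy_4 = 9
cz_4 = 1.5
h_4 = 3
cx_5 = 6
cz_5 = 2.75
r_5 = 1.5
cx_6 = 4.75
cy_6 = 7.25
cz_6 = 7.5
w_6 = 4
d_6 = 2.25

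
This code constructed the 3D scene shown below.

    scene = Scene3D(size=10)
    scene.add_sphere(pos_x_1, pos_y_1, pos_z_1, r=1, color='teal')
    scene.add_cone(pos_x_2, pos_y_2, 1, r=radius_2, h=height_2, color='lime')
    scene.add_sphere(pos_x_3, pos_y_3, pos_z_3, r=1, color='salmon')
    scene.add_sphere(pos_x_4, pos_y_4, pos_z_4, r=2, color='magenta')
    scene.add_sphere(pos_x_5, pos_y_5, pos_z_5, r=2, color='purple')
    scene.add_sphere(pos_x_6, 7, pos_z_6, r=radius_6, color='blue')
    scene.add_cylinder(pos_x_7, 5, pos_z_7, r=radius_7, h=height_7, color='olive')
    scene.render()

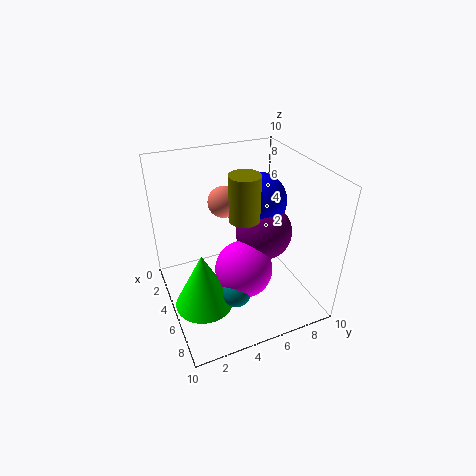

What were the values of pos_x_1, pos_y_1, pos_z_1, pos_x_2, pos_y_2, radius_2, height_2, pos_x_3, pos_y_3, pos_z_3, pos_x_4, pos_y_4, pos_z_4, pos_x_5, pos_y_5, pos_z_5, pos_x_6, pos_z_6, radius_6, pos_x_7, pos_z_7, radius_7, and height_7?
pos_x_1 = 7, pos_y_1 = 4, pos_z_1 = 2, pos_x_2 = 6, pos_y_2 = 2, radius_2 = 2, height_2 = 4, pos_x_3 = 5, pos_y_3 = 4, pos_z_3 = 8, pos_x_4 = 6, pos_y_4 = 5, pos_z_4 = 3, pos_x_5 = 5, pos_y_5 = 7, pos_z_5 = 5, pos_x_6 = 4, pos_z_6 = 7, radius_6 = 2, pos_x_7 = 6, pos_z_7 = 7, radius_7 = 1, height_7 = 3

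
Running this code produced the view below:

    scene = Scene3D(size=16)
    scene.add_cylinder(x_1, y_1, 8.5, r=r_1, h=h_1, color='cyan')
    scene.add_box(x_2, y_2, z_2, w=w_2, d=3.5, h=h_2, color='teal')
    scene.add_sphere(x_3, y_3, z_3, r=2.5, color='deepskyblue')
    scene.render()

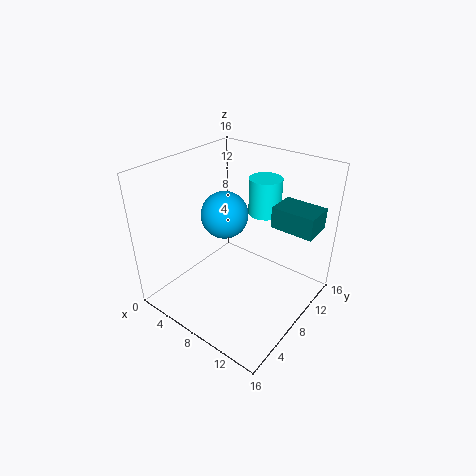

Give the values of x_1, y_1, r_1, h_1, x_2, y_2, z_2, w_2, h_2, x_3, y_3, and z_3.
x_1 = 7.5, y_1 = 14, r_1 = 2, h_1 = 4.5, x_2 = 10, y_2 = 11.5, z_2 = 8.5, w_2 = 5, h_2 = 2.5, x_3 = 7, y_3 = 7, z_3 = 11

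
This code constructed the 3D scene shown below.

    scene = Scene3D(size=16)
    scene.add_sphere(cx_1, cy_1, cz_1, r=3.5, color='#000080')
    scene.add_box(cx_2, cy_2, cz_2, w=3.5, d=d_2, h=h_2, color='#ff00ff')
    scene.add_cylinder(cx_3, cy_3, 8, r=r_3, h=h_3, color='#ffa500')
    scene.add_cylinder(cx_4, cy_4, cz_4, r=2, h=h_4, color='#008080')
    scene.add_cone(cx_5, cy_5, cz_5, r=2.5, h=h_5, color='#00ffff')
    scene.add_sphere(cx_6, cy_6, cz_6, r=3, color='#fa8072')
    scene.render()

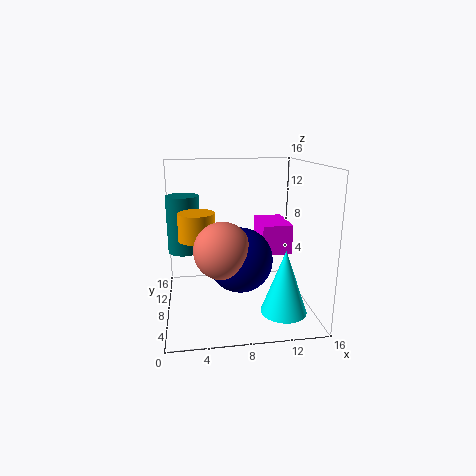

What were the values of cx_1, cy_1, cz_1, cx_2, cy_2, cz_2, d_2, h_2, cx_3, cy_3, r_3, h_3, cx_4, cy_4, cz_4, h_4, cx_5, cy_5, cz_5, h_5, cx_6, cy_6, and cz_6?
cx_1 = 8, cy_1 = 6.5, cz_1 = 6, cx_2 = 11, cy_2 = 8.5, cz_2 = 5.5, d_2 = 5.5, h_2 = 3.5, cx_3 = 3.5, cy_3 = 8, r_3 = 2, h_3 = 3, cx_4 = 2, cy_4 = 13, cz_4 = 5, h_4 = 7, cx_5 = 12.5, cy_5 = 4.5, cz_5 = 0.5, h_5 = 7, cx_6 = 6, cy_6 = 5.5, cz_6 = 7.5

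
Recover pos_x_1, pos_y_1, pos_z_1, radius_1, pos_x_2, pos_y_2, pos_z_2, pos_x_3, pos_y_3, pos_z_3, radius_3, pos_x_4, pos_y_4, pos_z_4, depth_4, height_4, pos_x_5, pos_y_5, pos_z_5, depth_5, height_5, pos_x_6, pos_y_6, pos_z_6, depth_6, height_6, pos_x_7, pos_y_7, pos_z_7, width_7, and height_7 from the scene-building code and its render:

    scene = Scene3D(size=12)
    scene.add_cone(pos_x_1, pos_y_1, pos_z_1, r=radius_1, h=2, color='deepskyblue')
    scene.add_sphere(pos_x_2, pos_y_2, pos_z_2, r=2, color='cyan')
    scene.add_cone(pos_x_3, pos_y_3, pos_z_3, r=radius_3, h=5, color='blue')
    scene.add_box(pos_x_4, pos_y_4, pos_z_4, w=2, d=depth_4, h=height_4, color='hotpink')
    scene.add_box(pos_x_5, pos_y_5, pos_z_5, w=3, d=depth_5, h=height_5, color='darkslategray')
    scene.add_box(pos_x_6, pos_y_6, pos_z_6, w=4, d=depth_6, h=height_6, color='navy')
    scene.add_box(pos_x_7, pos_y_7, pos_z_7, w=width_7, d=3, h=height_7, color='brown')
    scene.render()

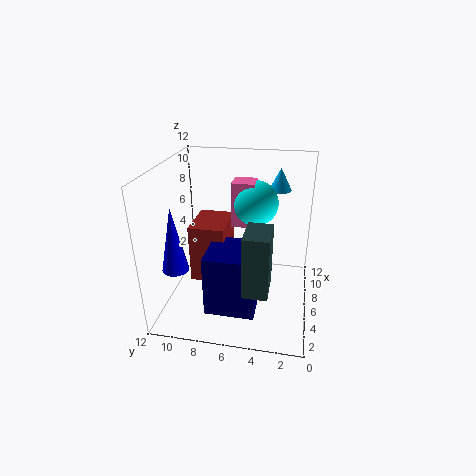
pos_x_1 = 10; pos_y_1 = 3; pos_z_1 = 9; radius_1 = 1; pos_x_2 = 9; pos_y_2 = 5; pos_z_2 = 8; pos_x_3 = 2; pos_y_3 = 10; pos_z_3 = 5; radius_3 = 1; pos_x_4 = 8; pos_y_4 = 5; pos_z_4 = 6; depth_4 = 2; height_4 = 4; pos_x_5 = 2; pos_y_5 = 3; pos_z_5 = 3; depth_5 = 2; height_5 = 5; pos_x_6 = 2; pos_y_6 = 4; pos_z_6 = 1; depth_6 = 4; height_6 = 5; pos_x_7 = 5; pos_y_7 = 7; pos_z_7 = 2; width_7 = 4; height_7 = 5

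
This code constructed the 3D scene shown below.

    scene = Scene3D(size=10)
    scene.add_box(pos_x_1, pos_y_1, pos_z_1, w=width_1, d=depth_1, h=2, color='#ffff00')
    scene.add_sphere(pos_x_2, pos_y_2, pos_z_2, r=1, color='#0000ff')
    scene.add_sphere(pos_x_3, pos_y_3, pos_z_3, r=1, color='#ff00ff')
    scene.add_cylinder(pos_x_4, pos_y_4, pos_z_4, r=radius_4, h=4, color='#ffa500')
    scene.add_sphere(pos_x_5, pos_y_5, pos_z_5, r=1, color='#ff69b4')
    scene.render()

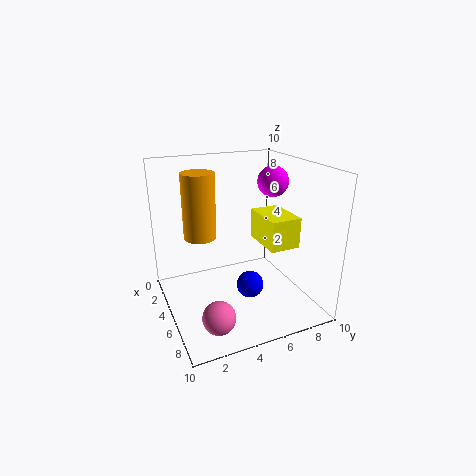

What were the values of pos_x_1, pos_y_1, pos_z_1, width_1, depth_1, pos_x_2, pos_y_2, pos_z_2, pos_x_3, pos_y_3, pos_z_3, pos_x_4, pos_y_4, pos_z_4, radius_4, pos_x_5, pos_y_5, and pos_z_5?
pos_x_1 = 5, pos_y_1 = 6, pos_z_1 = 5, width_1 = 3, depth_1 = 2, pos_x_2 = 5, pos_y_2 = 6, pos_z_2 = 1, pos_x_3 = 6, pos_y_3 = 7, pos_z_3 = 9, pos_x_4 = 6, pos_y_4 = 2, pos_z_4 = 6, radius_4 = 1, pos_x_5 = 9, pos_y_5 = 2, pos_z_5 = 2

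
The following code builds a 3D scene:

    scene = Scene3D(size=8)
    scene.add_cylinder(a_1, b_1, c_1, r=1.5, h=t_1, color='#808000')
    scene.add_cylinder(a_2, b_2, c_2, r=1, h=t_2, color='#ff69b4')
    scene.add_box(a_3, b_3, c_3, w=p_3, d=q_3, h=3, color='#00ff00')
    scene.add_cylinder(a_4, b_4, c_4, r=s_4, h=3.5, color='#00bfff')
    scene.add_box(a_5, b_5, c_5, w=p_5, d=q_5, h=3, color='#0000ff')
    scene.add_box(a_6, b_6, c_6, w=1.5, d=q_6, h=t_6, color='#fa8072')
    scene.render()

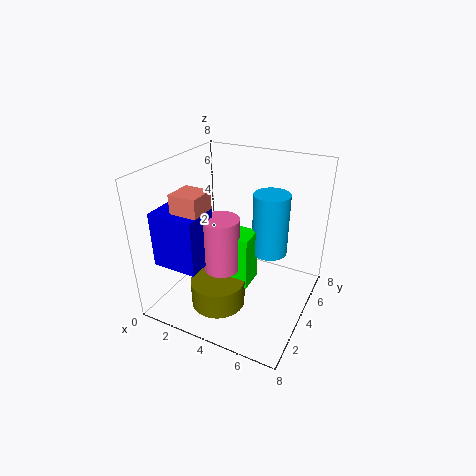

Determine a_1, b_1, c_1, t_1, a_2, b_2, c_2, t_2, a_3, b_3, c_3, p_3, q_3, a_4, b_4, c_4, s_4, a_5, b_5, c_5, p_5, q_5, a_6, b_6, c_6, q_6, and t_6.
a_1 = 3.5; b_1 = 2.5; c_1 = 0.5; t_1 = 1.5; a_2 = 3.5; b_2 = 3; c_2 = 2.5; t_2 = 3; a_3 = 3.5; b_3 = 3; c_3 = 1.5; p_3 = 1.5; q_3 = 1.5; a_4 = 5.5; b_4 = 5; c_4 = 3; s_4 = 1; a_5 = 0.5; b_5 = 1; c_5 = 3; p_5 = 2.5; q_5 = 2; a_6 = 1.5; b_6 = 1.5; c_6 = 5; q_6 = 1.5; t_6 = 2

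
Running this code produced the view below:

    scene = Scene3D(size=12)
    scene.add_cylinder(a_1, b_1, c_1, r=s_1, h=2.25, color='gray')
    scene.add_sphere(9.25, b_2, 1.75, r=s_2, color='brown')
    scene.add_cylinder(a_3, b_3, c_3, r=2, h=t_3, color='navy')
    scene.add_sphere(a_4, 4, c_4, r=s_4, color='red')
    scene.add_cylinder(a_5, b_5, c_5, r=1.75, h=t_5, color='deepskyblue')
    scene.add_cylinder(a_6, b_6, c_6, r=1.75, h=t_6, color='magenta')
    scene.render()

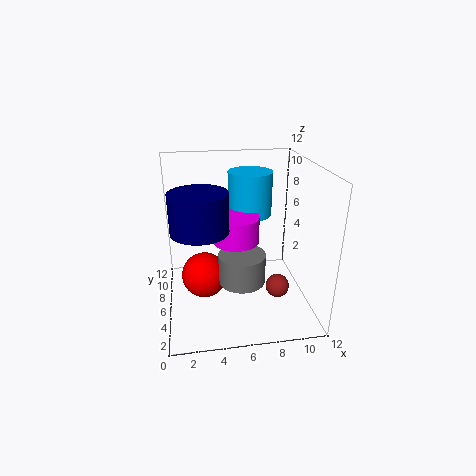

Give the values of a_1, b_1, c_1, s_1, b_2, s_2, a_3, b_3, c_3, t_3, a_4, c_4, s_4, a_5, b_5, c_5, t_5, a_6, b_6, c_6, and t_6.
a_1 = 5.75
b_1 = 2.75
c_1 = 4
s_1 = 1.75
b_2 = 4.75
s_2 = 1
a_3 = 2.75
b_3 = 2.25
c_3 = 8.5
t_3 = 2.75
a_4 = 3
c_4 = 4
s_4 = 1.75
a_5 = 7
b_5 = 6.25
c_5 = 8
t_5 = 3.5
a_6 = 5.5
b_6 = 4
c_6 = 6.75
t_6 = 2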